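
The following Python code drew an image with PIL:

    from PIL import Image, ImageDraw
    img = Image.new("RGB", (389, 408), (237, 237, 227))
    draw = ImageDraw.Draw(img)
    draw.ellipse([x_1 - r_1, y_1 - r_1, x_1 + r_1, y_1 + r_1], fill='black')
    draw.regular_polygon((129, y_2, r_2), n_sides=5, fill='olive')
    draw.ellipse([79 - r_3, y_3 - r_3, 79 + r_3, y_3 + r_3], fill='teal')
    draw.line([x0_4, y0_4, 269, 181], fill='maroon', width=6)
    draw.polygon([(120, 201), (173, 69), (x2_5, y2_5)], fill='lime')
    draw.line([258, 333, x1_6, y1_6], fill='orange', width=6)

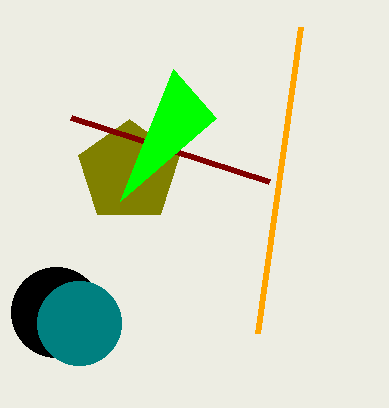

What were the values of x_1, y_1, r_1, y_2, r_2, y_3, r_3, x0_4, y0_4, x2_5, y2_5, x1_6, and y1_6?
x_1 = 56, y_1 = 312, r_1 = 45, y_2 = 172, r_2 = 53, y_3 = 323, r_3 = 42, x0_4 = 71, y0_4 = 117, x2_5 = 216, y2_5 = 118, x1_6 = 301, y1_6 = 27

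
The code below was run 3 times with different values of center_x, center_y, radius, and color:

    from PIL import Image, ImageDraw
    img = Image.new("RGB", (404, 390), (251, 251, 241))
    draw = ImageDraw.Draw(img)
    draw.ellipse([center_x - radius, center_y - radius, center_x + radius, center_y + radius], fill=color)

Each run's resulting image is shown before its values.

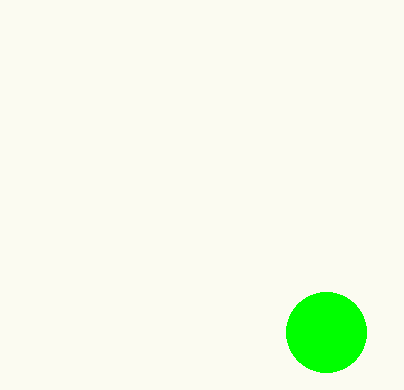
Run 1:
center_x = 326
center_y = 332
radius = 40
color = 'lime'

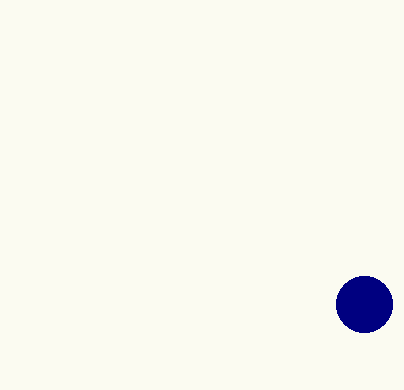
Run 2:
center_x = 364
center_y = 304
radius = 28
color = 'navy'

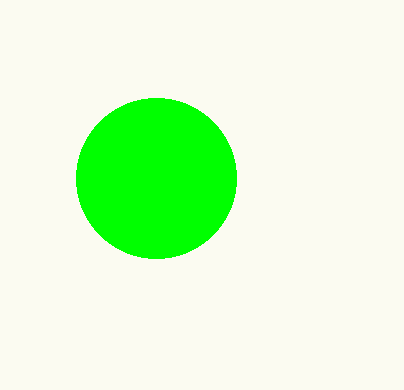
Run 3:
center_x = 156
center_y = 178
radius = 80
color = 'lime'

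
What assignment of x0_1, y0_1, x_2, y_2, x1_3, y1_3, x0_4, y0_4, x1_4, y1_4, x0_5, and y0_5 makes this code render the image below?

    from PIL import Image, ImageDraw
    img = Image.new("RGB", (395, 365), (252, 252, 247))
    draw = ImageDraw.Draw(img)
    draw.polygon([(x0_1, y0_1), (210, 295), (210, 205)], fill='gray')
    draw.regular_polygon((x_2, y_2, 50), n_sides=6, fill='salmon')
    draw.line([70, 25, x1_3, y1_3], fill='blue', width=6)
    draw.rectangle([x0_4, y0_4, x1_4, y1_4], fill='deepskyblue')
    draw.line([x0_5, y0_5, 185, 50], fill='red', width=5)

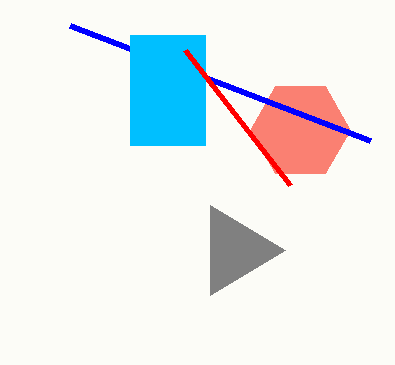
x0_1 = 285, y0_1 = 250, x_2 = 300, y_2 = 130, x1_3 = 370, y1_3 = 140, x0_4 = 130, y0_4 = 35, x1_4 = 205, y1_4 = 145, x0_5 = 290, y0_5 = 185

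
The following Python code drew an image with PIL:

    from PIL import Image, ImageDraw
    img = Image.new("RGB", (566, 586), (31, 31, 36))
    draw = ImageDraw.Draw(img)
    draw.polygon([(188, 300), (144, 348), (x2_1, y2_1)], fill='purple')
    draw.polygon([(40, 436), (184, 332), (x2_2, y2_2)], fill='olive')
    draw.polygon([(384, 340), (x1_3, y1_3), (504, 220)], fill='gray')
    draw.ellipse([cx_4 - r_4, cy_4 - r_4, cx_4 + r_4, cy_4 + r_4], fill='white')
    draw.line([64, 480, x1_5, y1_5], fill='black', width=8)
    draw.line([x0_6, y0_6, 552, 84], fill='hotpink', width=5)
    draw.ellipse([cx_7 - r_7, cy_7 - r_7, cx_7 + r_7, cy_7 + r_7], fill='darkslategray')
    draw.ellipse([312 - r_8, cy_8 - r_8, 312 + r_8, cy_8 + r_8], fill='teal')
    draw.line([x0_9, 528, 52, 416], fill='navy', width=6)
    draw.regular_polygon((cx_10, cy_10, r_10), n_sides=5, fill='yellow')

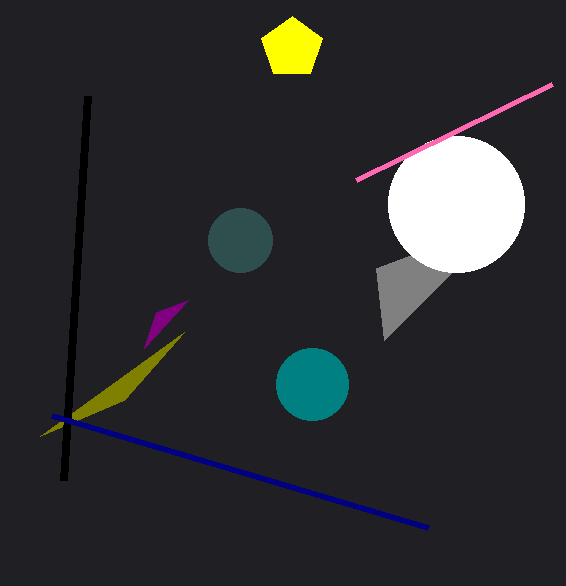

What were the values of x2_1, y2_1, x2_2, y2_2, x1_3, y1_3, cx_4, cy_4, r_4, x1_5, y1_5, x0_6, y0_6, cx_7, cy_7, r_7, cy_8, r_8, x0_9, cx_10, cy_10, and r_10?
x2_1 = 156, y2_1 = 312, x2_2 = 124, y2_2 = 400, x1_3 = 376, y1_3 = 268, cx_4 = 456, cy_4 = 204, r_4 = 68, x1_5 = 88, y1_5 = 96, x0_6 = 356, y0_6 = 180, cx_7 = 240, cy_7 = 240, r_7 = 32, cy_8 = 384, r_8 = 36, x0_9 = 428, cx_10 = 292, cy_10 = 48, r_10 = 32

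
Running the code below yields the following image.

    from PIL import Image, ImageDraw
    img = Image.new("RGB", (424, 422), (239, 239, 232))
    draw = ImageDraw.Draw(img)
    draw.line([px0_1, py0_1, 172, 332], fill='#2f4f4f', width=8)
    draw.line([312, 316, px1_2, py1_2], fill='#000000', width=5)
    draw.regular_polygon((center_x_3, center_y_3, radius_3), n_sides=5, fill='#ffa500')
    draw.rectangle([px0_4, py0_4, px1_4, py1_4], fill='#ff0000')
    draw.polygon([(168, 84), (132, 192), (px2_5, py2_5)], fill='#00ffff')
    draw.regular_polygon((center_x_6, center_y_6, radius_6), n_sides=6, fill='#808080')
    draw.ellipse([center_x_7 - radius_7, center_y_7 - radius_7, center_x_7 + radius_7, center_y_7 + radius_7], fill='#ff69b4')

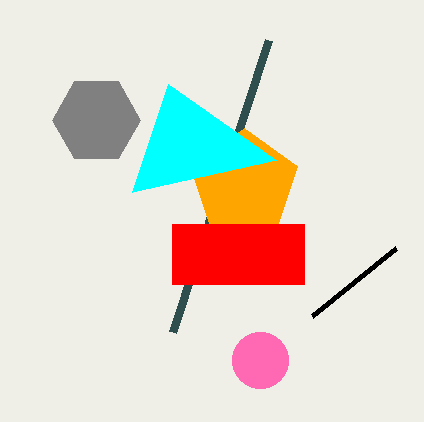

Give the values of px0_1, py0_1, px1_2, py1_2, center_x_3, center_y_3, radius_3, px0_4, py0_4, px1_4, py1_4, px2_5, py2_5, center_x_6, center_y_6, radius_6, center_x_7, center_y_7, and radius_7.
px0_1 = 268; py0_1 = 40; px1_2 = 396; py1_2 = 248; center_x_3 = 244; center_y_3 = 184; radius_3 = 56; px0_4 = 172; py0_4 = 224; px1_4 = 304; py1_4 = 284; px2_5 = 276; py2_5 = 160; center_x_6 = 96; center_y_6 = 120; radius_6 = 44; center_x_7 = 260; center_y_7 = 360; radius_7 = 28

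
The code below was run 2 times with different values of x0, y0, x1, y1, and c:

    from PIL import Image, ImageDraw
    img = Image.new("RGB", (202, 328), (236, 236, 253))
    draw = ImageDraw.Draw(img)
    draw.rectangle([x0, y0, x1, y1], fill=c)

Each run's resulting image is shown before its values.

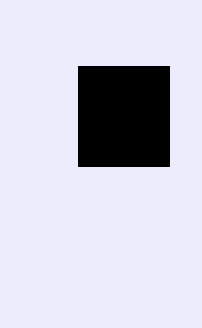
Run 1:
x0 = 78; y0 = 66; x1 = 169; y1 = 166; c = 'black'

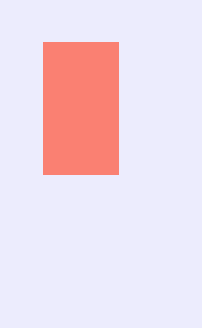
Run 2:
x0 = 43
y0 = 42
x1 = 118
y1 = 174
c = 'salmon'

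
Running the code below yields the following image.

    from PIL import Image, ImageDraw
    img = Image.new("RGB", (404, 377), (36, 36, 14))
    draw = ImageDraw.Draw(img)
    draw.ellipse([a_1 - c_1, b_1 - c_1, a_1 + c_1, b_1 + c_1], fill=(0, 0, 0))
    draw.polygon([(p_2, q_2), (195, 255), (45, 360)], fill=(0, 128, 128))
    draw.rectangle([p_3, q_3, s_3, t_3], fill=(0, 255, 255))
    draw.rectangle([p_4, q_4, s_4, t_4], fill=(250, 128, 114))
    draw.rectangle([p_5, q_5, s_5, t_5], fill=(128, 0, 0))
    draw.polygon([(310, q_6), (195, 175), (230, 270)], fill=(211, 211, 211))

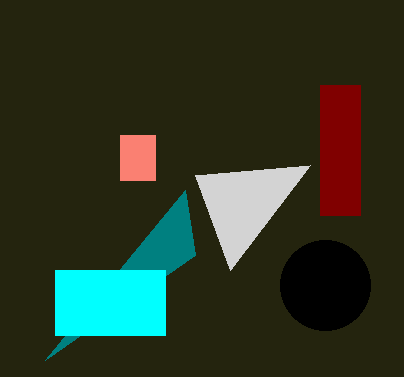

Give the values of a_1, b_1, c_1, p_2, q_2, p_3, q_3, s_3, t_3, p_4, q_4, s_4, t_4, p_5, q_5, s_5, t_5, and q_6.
a_1 = 325
b_1 = 285
c_1 = 45
p_2 = 185
q_2 = 190
p_3 = 55
q_3 = 270
s_3 = 165
t_3 = 335
p_4 = 120
q_4 = 135
s_4 = 155
t_4 = 180
p_5 = 320
q_5 = 85
s_5 = 360
t_5 = 215
q_6 = 165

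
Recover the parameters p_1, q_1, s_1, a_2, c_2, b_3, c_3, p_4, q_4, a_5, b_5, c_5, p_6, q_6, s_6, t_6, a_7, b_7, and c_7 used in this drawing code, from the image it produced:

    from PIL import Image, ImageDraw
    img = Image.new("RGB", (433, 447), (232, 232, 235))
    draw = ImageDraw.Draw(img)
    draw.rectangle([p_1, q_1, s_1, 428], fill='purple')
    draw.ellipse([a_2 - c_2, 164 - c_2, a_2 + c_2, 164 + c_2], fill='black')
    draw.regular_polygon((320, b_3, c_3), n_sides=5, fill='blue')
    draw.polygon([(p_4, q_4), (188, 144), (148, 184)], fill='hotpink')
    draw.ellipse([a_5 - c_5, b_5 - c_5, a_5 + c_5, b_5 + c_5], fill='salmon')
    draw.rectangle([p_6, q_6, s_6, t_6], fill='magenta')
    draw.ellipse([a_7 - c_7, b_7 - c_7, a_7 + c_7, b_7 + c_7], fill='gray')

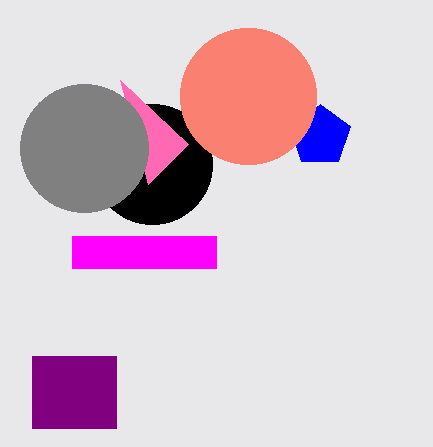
p_1 = 32, q_1 = 356, s_1 = 116, a_2 = 152, c_2 = 60, b_3 = 136, c_3 = 32, p_4 = 120, q_4 = 80, a_5 = 248, b_5 = 96, c_5 = 68, p_6 = 72, q_6 = 236, s_6 = 216, t_6 = 268, a_7 = 84, b_7 = 148, c_7 = 64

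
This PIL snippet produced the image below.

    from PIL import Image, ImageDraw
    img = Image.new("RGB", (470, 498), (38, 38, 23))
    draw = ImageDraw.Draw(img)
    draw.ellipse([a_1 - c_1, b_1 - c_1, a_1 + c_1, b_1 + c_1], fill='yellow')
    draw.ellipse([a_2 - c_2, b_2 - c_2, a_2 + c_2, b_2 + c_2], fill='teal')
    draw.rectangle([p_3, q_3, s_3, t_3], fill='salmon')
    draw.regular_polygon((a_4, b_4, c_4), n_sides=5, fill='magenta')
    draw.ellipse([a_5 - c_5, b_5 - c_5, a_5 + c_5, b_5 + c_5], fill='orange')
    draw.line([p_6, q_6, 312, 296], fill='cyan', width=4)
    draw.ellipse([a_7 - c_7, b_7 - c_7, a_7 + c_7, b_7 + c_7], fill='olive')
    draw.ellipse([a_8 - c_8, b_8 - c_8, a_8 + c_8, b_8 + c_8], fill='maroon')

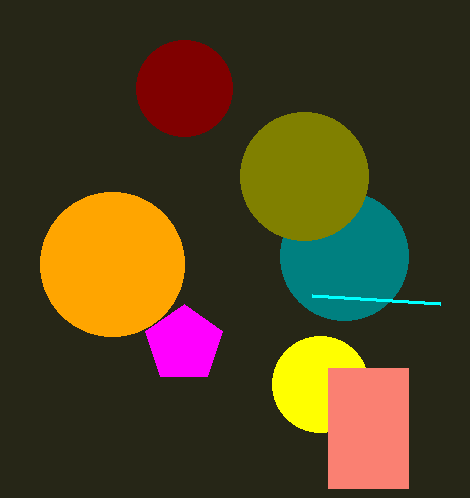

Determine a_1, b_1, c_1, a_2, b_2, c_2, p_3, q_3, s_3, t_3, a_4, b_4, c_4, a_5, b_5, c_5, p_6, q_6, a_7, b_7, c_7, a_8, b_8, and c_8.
a_1 = 320; b_1 = 384; c_1 = 48; a_2 = 344; b_2 = 256; c_2 = 64; p_3 = 328; q_3 = 368; s_3 = 408; t_3 = 488; a_4 = 184; b_4 = 344; c_4 = 40; a_5 = 112; b_5 = 264; c_5 = 72; p_6 = 440; q_6 = 304; a_7 = 304; b_7 = 176; c_7 = 64; a_8 = 184; b_8 = 88; c_8 = 48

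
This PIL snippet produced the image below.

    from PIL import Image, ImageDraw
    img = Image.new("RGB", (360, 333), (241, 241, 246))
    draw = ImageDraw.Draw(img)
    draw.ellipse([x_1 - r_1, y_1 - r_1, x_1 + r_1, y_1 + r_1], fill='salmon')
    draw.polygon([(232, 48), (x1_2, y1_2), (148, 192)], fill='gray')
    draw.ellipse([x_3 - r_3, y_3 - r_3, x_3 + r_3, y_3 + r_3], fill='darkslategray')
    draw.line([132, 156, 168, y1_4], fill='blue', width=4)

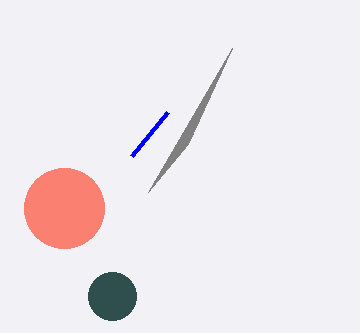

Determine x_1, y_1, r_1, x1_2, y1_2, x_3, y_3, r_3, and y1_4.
x_1 = 64, y_1 = 208, r_1 = 40, x1_2 = 188, y1_2 = 144, x_3 = 112, y_3 = 296, r_3 = 24, y1_4 = 112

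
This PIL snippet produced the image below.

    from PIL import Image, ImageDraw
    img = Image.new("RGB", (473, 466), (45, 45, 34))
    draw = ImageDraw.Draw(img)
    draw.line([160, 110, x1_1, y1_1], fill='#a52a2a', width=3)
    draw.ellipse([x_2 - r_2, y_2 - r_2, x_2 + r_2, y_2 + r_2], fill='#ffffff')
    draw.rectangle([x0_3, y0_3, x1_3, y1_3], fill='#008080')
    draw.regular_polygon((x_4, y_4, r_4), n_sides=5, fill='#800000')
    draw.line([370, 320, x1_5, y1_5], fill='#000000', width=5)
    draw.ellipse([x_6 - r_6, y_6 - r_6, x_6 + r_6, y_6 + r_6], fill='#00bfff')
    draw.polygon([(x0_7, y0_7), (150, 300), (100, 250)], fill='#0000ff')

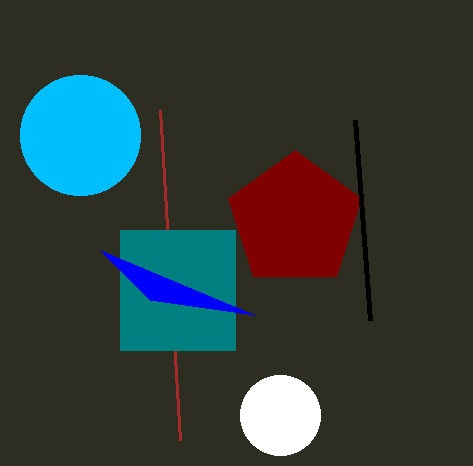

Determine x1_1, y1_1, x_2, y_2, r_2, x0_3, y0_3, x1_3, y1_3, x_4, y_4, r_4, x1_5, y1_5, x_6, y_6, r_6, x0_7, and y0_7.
x1_1 = 180, y1_1 = 440, x_2 = 280, y_2 = 415, r_2 = 40, x0_3 = 120, y0_3 = 230, x1_3 = 235, y1_3 = 350, x_4 = 295, y_4 = 220, r_4 = 70, x1_5 = 355, y1_5 = 120, x_6 = 80, y_6 = 135, r_6 = 60, x0_7 = 255, y0_7 = 315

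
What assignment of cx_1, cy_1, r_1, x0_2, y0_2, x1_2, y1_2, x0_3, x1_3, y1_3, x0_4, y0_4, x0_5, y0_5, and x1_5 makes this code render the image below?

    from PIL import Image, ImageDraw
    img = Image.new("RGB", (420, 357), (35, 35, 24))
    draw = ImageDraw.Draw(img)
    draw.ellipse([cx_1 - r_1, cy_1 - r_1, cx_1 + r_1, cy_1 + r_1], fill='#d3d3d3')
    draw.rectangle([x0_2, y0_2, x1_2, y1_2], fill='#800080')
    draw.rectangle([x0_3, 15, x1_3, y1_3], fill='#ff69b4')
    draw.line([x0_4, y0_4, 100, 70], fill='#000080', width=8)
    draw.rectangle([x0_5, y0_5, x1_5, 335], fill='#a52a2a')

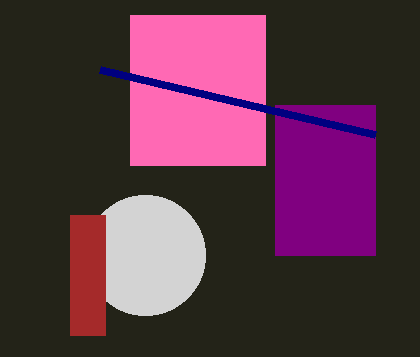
cx_1 = 145; cy_1 = 255; r_1 = 60; x0_2 = 275; y0_2 = 105; x1_2 = 375; y1_2 = 255; x0_3 = 130; x1_3 = 265; y1_3 = 165; x0_4 = 375; y0_4 = 135; x0_5 = 70; y0_5 = 215; x1_5 = 105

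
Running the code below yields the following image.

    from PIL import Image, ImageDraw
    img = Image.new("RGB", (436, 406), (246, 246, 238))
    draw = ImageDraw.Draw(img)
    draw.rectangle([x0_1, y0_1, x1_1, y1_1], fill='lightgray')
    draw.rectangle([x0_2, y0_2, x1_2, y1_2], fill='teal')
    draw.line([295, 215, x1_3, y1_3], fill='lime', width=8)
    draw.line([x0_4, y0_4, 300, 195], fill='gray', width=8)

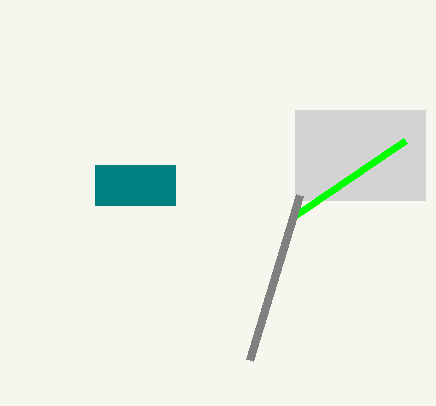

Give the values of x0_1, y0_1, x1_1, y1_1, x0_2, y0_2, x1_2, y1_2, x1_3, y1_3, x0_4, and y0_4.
x0_1 = 295
y0_1 = 110
x1_1 = 425
y1_1 = 200
x0_2 = 95
y0_2 = 165
x1_2 = 175
y1_2 = 205
x1_3 = 405
y1_3 = 140
x0_4 = 250
y0_4 = 360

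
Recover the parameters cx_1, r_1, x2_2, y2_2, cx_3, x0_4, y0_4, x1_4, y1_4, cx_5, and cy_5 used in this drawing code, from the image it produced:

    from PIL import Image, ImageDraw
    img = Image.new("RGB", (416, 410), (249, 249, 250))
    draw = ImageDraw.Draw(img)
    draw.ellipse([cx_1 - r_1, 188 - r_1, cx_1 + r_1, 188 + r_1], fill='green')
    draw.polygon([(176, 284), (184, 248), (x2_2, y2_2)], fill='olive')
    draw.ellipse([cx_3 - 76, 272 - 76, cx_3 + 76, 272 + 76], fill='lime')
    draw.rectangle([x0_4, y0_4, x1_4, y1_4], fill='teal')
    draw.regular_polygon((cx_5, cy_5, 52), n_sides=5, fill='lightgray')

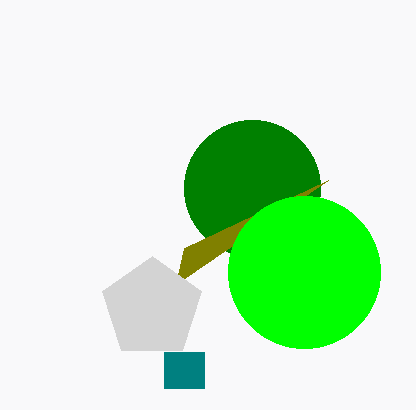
cx_1 = 252
r_1 = 68
x2_2 = 328
y2_2 = 180
cx_3 = 304
x0_4 = 164
y0_4 = 352
x1_4 = 204
y1_4 = 388
cx_5 = 152
cy_5 = 308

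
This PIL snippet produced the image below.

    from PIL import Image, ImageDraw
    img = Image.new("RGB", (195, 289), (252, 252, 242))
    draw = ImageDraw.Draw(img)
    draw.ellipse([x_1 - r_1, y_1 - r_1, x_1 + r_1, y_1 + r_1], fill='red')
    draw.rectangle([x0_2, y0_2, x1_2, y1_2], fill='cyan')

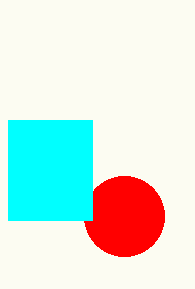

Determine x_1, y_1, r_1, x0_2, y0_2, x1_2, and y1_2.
x_1 = 124
y_1 = 216
r_1 = 40
x0_2 = 8
y0_2 = 120
x1_2 = 92
y1_2 = 220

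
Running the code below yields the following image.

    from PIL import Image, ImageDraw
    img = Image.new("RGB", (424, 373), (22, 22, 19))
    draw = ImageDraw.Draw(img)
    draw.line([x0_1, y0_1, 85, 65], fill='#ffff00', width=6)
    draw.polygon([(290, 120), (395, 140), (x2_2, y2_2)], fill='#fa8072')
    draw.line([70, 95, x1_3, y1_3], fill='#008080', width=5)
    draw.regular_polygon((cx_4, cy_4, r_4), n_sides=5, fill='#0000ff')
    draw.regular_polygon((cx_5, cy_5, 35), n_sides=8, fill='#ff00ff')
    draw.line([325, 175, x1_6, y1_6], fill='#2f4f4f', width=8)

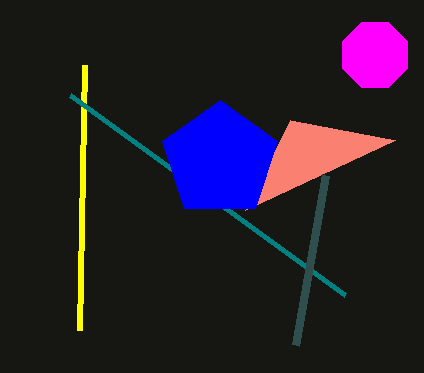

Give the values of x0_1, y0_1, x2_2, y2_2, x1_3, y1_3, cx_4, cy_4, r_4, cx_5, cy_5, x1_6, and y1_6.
x0_1 = 80; y0_1 = 330; x2_2 = 245; y2_2 = 210; x1_3 = 345; y1_3 = 295; cx_4 = 220; cy_4 = 160; r_4 = 60; cx_5 = 375; cy_5 = 55; x1_6 = 295; y1_6 = 345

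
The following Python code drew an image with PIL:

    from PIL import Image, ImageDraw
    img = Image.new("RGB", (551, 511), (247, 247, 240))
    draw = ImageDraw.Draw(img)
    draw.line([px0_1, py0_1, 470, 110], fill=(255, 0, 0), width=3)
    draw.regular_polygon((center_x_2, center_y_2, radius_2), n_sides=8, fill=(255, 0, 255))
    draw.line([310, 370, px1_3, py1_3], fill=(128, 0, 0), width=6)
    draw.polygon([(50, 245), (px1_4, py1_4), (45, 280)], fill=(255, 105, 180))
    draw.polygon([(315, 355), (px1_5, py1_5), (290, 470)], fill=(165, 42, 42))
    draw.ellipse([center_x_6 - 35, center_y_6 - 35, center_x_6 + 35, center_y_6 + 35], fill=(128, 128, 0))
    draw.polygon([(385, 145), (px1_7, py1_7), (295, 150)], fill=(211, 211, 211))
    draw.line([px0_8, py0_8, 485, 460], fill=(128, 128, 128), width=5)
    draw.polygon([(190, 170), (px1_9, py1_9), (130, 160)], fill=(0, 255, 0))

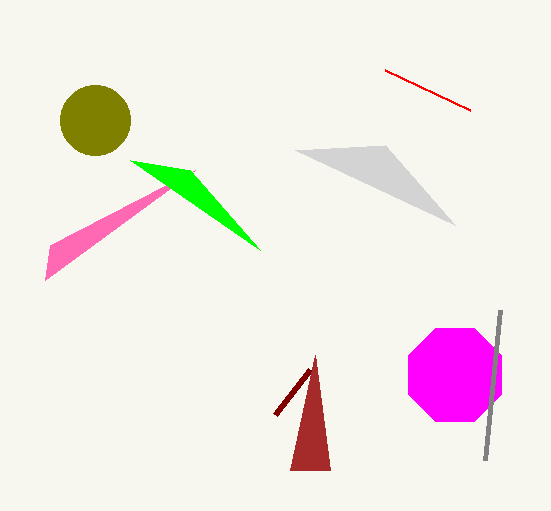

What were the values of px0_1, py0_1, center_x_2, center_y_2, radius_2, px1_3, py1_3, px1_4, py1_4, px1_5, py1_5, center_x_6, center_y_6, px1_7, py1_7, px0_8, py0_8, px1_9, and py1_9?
px0_1 = 385; py0_1 = 70; center_x_2 = 455; center_y_2 = 375; radius_2 = 50; px1_3 = 275; py1_3 = 415; px1_4 = 195; py1_4 = 170; px1_5 = 330; py1_5 = 470; center_x_6 = 95; center_y_6 = 120; px1_7 = 455; py1_7 = 225; px0_8 = 500; py0_8 = 310; px1_9 = 260; py1_9 = 250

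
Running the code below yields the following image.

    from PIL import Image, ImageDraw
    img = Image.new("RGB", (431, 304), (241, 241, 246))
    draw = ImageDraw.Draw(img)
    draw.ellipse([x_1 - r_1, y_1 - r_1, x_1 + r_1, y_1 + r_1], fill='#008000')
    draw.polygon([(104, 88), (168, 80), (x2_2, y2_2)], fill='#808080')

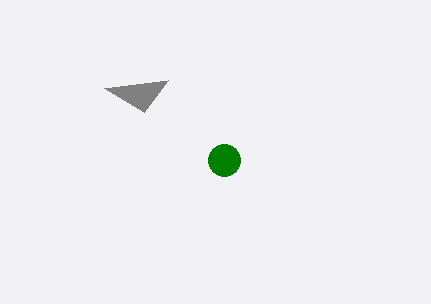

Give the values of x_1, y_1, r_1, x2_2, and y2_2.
x_1 = 224; y_1 = 160; r_1 = 16; x2_2 = 144; y2_2 = 112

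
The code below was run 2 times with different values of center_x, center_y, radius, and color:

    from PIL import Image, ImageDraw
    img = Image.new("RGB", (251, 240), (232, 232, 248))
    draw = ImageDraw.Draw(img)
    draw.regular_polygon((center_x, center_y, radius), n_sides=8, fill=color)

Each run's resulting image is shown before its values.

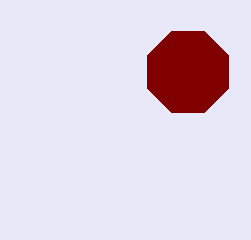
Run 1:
center_x = 188; center_y = 72; radius = 44; color = 'maroon'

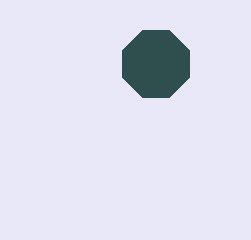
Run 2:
center_x = 156
center_y = 64
radius = 36
color = 'darkslategray'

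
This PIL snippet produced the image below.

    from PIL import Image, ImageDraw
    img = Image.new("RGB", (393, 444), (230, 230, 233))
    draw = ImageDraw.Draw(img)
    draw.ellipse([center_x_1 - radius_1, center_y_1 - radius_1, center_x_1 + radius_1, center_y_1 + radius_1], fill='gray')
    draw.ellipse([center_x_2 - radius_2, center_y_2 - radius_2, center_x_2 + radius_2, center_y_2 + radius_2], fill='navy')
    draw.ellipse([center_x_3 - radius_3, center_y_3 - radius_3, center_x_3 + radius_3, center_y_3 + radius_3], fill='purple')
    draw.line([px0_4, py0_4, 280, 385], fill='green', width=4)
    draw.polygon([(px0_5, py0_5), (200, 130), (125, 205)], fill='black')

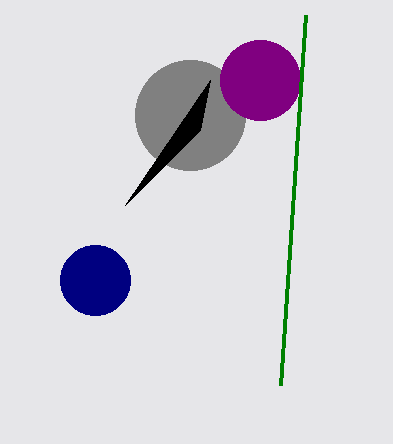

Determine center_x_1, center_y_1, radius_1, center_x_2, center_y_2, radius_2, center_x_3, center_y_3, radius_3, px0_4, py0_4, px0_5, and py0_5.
center_x_1 = 190
center_y_1 = 115
radius_1 = 55
center_x_2 = 95
center_y_2 = 280
radius_2 = 35
center_x_3 = 260
center_y_3 = 80
radius_3 = 40
px0_4 = 305
py0_4 = 15
px0_5 = 210
py0_5 = 80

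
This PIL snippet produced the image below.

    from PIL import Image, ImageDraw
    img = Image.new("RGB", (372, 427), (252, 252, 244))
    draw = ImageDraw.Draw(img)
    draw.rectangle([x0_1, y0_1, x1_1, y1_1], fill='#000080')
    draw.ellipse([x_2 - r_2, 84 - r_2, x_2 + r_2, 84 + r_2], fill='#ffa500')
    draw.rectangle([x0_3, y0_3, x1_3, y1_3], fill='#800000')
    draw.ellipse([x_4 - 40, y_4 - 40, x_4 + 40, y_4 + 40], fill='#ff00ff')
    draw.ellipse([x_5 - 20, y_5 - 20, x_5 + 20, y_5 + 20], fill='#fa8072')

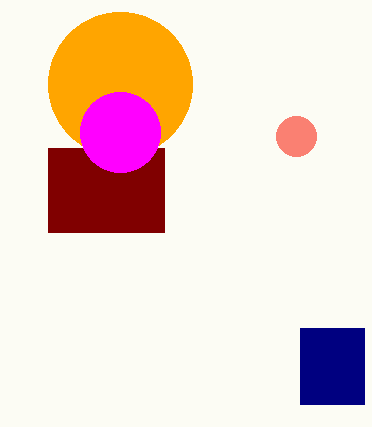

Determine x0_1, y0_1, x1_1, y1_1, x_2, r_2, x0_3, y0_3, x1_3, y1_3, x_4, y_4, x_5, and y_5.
x0_1 = 300
y0_1 = 328
x1_1 = 364
y1_1 = 404
x_2 = 120
r_2 = 72
x0_3 = 48
y0_3 = 148
x1_3 = 164
y1_3 = 232
x_4 = 120
y_4 = 132
x_5 = 296
y_5 = 136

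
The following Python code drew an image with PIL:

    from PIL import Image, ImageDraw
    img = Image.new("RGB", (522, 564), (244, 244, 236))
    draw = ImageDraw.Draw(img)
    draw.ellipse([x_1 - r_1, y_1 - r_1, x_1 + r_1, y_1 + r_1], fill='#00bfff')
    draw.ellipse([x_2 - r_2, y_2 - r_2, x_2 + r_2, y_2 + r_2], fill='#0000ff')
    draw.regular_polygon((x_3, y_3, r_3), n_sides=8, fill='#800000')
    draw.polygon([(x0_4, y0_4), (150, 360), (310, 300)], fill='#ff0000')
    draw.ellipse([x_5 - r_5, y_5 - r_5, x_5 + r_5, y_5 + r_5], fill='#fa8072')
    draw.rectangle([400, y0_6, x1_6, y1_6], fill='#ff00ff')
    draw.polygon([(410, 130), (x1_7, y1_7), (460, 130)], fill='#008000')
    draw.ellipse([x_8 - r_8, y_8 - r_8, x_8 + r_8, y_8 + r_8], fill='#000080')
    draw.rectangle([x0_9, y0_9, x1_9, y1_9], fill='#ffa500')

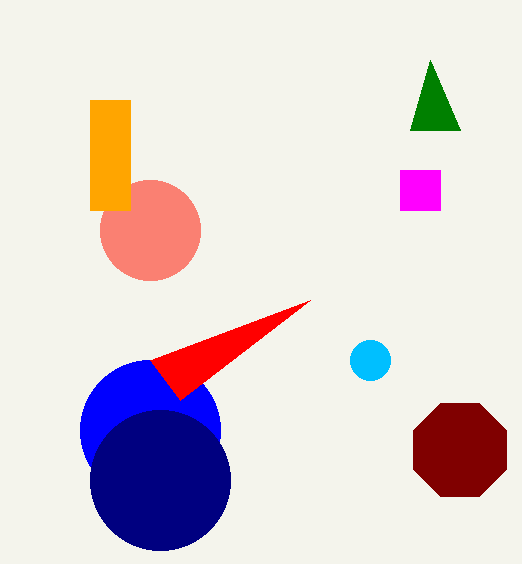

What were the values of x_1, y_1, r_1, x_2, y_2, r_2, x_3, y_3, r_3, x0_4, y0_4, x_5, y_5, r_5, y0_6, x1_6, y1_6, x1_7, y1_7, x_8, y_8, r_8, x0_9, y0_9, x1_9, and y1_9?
x_1 = 370, y_1 = 360, r_1 = 20, x_2 = 150, y_2 = 430, r_2 = 70, x_3 = 460, y_3 = 450, r_3 = 50, x0_4 = 180, y0_4 = 400, x_5 = 150, y_5 = 230, r_5 = 50, y0_6 = 170, x1_6 = 440, y1_6 = 210, x1_7 = 430, y1_7 = 60, x_8 = 160, y_8 = 480, r_8 = 70, x0_9 = 90, y0_9 = 100, x1_9 = 130, y1_9 = 210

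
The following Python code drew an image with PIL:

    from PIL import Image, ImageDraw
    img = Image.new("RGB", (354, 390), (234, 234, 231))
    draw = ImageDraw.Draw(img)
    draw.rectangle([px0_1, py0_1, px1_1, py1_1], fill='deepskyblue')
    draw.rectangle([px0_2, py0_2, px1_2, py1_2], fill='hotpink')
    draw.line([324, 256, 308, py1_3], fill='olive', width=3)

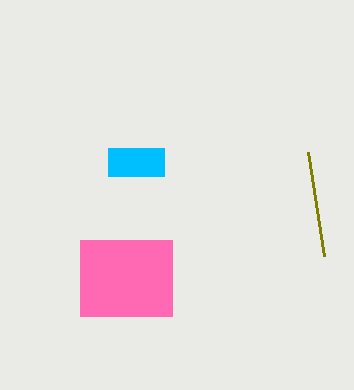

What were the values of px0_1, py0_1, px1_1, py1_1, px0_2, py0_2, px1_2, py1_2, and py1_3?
px0_1 = 108
py0_1 = 148
px1_1 = 164
py1_1 = 176
px0_2 = 80
py0_2 = 240
px1_2 = 172
py1_2 = 316
py1_3 = 152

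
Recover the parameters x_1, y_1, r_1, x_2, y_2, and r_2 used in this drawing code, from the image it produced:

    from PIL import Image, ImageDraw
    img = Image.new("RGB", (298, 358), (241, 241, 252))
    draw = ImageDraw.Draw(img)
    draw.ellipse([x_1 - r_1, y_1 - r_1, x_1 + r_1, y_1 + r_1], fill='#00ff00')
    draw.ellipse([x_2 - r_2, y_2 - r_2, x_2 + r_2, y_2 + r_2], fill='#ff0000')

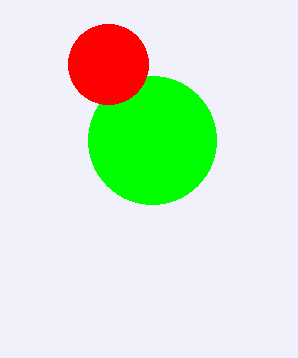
x_1 = 152, y_1 = 140, r_1 = 64, x_2 = 108, y_2 = 64, r_2 = 40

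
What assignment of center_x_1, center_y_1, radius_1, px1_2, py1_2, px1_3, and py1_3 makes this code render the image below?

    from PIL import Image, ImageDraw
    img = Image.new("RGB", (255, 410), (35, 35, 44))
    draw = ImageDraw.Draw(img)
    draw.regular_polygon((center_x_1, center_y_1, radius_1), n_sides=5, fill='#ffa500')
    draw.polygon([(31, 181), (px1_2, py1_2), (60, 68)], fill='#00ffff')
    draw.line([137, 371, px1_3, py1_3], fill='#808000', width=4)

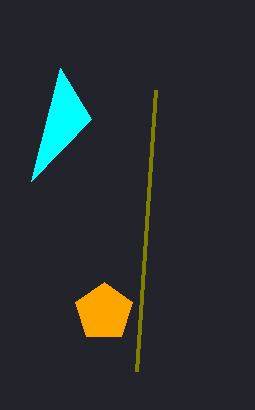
center_x_1 = 104
center_y_1 = 312
radius_1 = 30
px1_2 = 91
py1_2 = 119
px1_3 = 156
py1_3 = 90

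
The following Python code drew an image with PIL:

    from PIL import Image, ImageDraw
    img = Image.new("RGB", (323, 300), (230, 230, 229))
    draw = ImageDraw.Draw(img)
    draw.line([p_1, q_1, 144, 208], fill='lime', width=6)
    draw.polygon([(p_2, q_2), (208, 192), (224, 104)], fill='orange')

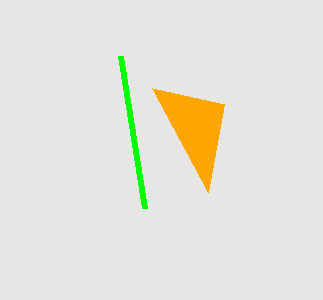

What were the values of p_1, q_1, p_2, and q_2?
p_1 = 120, q_1 = 56, p_2 = 152, q_2 = 88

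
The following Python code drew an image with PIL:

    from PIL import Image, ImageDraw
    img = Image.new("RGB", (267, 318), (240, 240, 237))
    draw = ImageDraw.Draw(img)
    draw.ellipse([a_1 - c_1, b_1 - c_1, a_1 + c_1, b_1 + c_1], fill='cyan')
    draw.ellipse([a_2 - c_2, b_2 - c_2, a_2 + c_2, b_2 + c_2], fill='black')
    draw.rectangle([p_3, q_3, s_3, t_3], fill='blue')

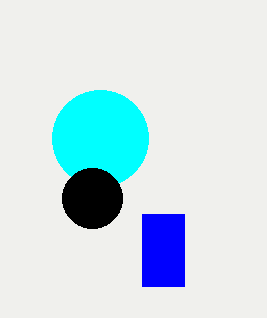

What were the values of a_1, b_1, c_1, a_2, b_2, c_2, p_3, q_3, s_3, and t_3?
a_1 = 100
b_1 = 138
c_1 = 48
a_2 = 92
b_2 = 198
c_2 = 30
p_3 = 142
q_3 = 214
s_3 = 184
t_3 = 286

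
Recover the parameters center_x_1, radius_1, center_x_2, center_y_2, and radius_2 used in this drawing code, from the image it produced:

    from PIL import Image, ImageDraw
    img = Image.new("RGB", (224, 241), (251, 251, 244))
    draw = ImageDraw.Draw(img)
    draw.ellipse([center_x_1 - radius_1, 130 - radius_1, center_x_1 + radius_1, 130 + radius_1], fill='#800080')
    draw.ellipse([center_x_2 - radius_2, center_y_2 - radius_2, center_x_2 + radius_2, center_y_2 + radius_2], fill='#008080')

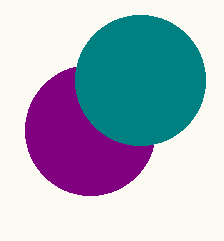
center_x_1 = 90, radius_1 = 65, center_x_2 = 140, center_y_2 = 80, radius_2 = 65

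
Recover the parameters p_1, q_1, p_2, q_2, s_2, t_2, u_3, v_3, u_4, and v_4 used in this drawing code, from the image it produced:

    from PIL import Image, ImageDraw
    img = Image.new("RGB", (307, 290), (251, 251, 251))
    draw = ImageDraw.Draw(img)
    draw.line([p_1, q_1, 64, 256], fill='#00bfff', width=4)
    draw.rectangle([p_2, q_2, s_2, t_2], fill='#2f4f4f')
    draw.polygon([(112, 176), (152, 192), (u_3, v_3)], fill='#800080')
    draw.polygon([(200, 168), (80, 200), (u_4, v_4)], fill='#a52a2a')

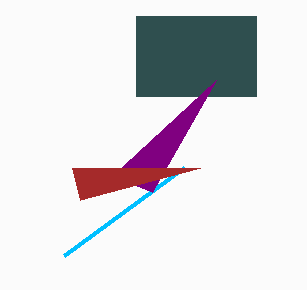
p_1 = 184, q_1 = 168, p_2 = 136, q_2 = 16, s_2 = 256, t_2 = 96, u_3 = 216, v_3 = 80, u_4 = 72, v_4 = 168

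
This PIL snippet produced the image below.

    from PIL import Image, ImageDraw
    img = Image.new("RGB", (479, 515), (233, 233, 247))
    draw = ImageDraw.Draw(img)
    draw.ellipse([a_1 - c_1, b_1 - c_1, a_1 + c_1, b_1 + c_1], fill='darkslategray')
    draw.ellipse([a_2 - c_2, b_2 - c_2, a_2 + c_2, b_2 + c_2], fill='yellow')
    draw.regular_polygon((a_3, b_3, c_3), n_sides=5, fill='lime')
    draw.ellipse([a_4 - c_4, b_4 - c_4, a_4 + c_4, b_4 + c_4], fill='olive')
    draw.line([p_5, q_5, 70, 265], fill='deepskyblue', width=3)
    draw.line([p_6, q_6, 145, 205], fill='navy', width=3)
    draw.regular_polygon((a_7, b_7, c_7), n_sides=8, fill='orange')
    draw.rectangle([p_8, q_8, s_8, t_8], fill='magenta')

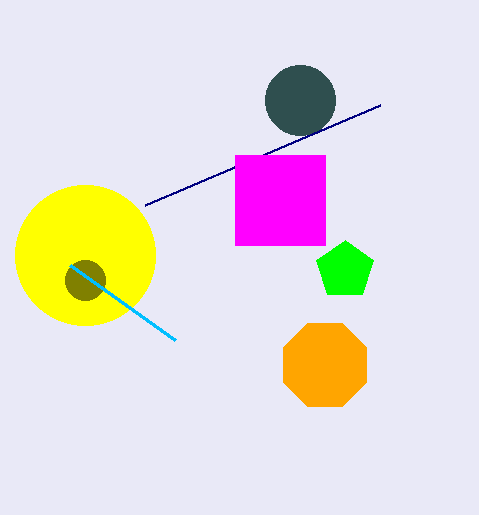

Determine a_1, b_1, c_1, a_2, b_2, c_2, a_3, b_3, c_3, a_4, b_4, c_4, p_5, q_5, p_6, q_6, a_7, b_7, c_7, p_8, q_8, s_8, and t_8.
a_1 = 300; b_1 = 100; c_1 = 35; a_2 = 85; b_2 = 255; c_2 = 70; a_3 = 345; b_3 = 270; c_3 = 30; a_4 = 85; b_4 = 280; c_4 = 20; p_5 = 175; q_5 = 340; p_6 = 380; q_6 = 105; a_7 = 325; b_7 = 365; c_7 = 45; p_8 = 235; q_8 = 155; s_8 = 325; t_8 = 245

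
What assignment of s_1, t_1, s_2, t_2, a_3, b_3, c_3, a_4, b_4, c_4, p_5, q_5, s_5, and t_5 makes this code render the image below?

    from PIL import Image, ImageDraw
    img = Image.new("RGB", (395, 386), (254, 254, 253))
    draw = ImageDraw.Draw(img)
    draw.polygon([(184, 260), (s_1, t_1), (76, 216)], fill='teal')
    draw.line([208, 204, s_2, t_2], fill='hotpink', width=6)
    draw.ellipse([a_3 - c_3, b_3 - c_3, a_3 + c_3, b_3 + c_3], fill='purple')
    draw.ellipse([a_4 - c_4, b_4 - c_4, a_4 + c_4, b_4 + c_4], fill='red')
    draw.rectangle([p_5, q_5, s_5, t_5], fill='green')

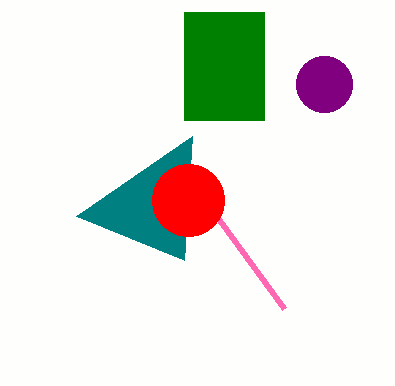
s_1 = 192, t_1 = 136, s_2 = 284, t_2 = 308, a_3 = 324, b_3 = 84, c_3 = 28, a_4 = 188, b_4 = 200, c_4 = 36, p_5 = 184, q_5 = 12, s_5 = 264, t_5 = 120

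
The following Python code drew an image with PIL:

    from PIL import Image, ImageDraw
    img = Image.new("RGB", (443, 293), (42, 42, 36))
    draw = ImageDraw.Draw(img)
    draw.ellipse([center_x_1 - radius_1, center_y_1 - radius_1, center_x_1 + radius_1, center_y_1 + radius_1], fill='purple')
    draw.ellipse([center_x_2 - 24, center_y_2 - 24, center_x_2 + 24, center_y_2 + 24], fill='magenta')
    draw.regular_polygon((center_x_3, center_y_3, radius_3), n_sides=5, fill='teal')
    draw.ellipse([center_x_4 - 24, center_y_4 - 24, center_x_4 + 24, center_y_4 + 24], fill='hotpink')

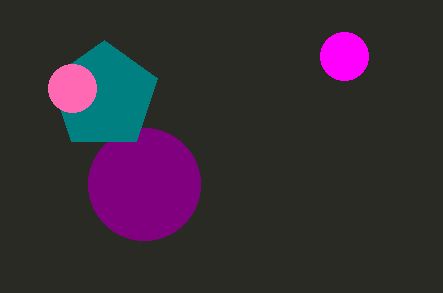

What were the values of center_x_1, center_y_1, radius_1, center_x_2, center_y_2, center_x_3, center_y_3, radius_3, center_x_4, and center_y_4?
center_x_1 = 144; center_y_1 = 184; radius_1 = 56; center_x_2 = 344; center_y_2 = 56; center_x_3 = 104; center_y_3 = 96; radius_3 = 56; center_x_4 = 72; center_y_4 = 88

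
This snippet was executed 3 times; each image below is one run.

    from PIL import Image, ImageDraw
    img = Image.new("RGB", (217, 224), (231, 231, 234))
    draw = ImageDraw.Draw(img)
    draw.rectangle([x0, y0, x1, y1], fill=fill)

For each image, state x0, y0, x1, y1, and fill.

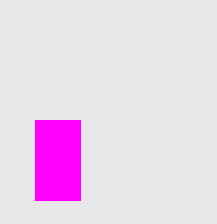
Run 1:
x0 = 35
y0 = 120
x1 = 80
y1 = 200
fill = 'magenta'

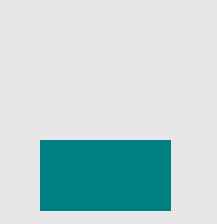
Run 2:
x0 = 40
y0 = 140
x1 = 170
y1 = 210
fill = 'teal'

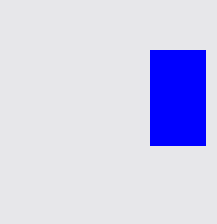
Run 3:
x0 = 150
y0 = 50
x1 = 205
y1 = 145
fill = 'blue'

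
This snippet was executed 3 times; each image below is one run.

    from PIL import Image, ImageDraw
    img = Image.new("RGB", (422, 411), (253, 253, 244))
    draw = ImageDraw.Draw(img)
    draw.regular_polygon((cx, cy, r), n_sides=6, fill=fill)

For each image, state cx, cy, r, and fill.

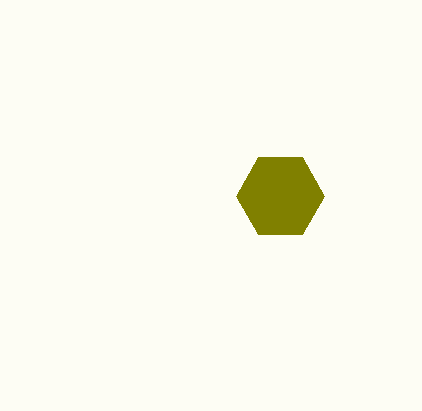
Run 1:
cx = 280
cy = 196
r = 44
fill = 'olive'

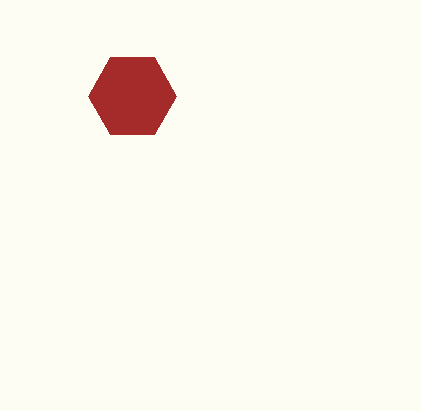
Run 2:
cx = 132, cy = 96, r = 44, fill = 'brown'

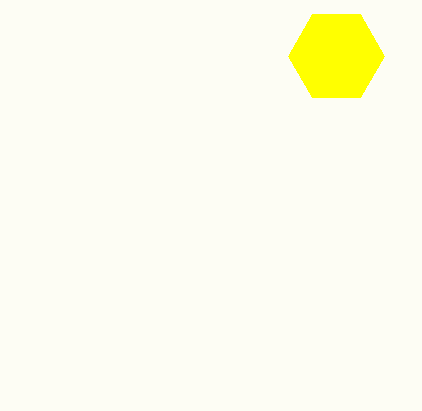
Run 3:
cx = 336, cy = 56, r = 48, fill = 'yellow'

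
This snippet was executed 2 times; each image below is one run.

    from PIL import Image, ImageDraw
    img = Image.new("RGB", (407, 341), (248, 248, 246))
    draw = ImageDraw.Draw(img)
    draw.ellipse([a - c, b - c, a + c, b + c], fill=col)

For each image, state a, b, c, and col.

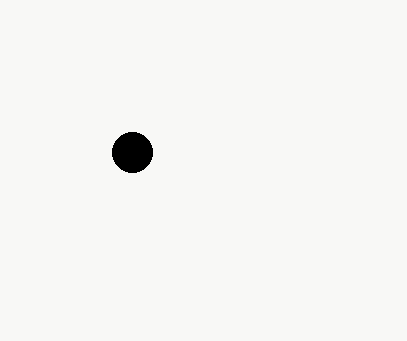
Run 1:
a = 132
b = 152
c = 20
col = 'black'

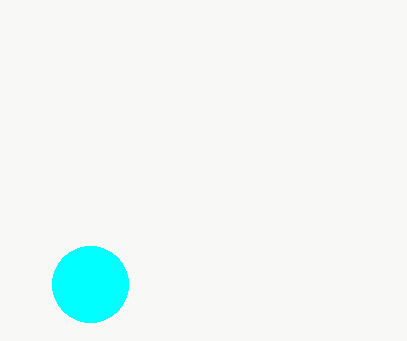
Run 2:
a = 90, b = 284, c = 38, col = 'cyan'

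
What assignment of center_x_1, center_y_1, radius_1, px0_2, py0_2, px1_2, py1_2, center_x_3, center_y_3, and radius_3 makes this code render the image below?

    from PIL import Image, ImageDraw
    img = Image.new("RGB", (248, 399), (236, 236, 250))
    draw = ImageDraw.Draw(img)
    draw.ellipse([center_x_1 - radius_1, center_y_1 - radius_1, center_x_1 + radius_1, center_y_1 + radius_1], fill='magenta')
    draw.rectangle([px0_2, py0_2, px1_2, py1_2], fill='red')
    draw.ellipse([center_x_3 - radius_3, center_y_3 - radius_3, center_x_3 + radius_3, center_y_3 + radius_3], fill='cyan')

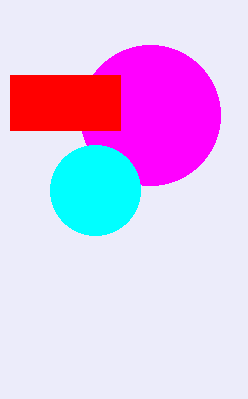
center_x_1 = 150
center_y_1 = 115
radius_1 = 70
px0_2 = 10
py0_2 = 75
px1_2 = 120
py1_2 = 130
center_x_3 = 95
center_y_3 = 190
radius_3 = 45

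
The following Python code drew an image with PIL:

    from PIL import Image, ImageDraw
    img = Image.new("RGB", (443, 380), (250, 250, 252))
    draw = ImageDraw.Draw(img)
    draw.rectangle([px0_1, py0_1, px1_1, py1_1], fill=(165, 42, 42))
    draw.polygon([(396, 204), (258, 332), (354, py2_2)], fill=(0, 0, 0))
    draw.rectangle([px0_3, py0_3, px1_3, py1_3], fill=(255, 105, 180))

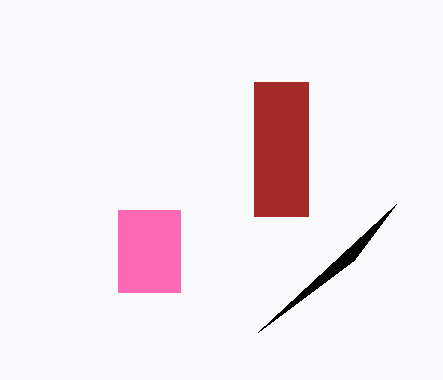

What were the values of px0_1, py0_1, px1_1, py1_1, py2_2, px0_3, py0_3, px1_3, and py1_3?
px0_1 = 254, py0_1 = 82, px1_1 = 308, py1_1 = 216, py2_2 = 260, px0_3 = 118, py0_3 = 210, px1_3 = 180, py1_3 = 292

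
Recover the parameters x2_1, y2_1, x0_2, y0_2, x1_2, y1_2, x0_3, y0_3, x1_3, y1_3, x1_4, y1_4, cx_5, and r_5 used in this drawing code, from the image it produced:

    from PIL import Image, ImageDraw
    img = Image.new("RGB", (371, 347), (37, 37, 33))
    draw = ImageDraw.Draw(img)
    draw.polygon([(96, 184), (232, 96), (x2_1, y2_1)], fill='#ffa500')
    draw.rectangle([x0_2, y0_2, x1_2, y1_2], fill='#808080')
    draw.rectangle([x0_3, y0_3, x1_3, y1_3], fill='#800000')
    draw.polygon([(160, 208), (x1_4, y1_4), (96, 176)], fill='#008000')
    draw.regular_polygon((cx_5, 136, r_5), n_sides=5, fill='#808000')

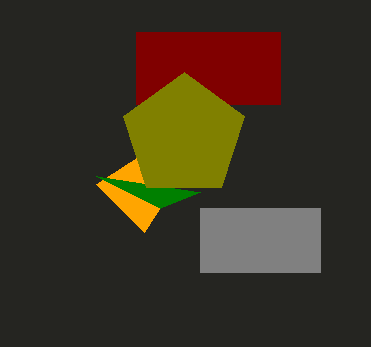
x2_1 = 144, y2_1 = 232, x0_2 = 200, y0_2 = 208, x1_2 = 320, y1_2 = 272, x0_3 = 136, y0_3 = 32, x1_3 = 280, y1_3 = 104, x1_4 = 200, y1_4 = 192, cx_5 = 184, r_5 = 64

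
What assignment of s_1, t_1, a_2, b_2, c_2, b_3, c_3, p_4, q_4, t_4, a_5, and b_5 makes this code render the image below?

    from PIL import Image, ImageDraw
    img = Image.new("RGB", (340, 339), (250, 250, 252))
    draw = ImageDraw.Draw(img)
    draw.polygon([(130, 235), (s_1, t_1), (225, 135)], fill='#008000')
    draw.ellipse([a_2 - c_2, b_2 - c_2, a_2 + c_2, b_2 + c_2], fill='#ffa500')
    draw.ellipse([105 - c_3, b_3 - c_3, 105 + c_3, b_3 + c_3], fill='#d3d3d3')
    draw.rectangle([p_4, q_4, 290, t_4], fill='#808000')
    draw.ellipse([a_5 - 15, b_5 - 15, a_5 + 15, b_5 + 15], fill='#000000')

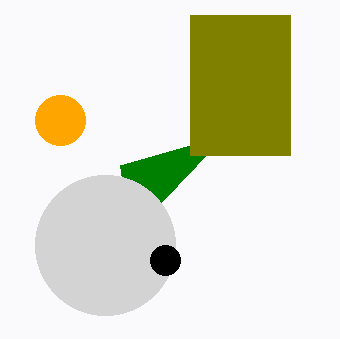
s_1 = 120; t_1 = 165; a_2 = 60; b_2 = 120; c_2 = 25; b_3 = 245; c_3 = 70; p_4 = 190; q_4 = 15; t_4 = 155; a_5 = 165; b_5 = 260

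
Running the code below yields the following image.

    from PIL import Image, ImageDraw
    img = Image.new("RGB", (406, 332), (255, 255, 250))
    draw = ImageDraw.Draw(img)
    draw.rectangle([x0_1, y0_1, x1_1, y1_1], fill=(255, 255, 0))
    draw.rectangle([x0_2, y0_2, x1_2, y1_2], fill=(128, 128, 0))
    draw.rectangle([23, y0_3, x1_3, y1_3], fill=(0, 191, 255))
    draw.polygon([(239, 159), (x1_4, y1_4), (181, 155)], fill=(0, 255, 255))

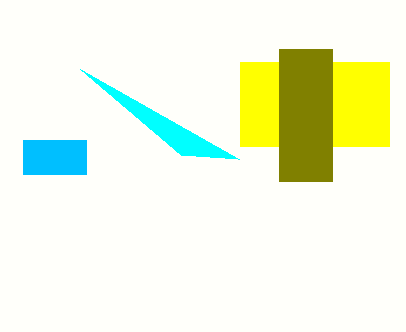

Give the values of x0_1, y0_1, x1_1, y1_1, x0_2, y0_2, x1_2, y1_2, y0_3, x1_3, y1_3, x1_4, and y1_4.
x0_1 = 240, y0_1 = 62, x1_1 = 389, y1_1 = 146, x0_2 = 279, y0_2 = 49, x1_2 = 332, y1_2 = 181, y0_3 = 140, x1_3 = 86, y1_3 = 174, x1_4 = 80, y1_4 = 69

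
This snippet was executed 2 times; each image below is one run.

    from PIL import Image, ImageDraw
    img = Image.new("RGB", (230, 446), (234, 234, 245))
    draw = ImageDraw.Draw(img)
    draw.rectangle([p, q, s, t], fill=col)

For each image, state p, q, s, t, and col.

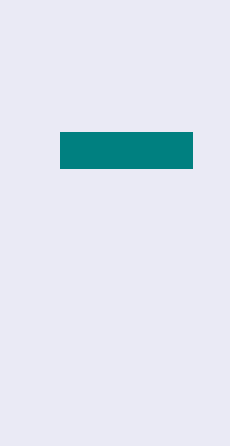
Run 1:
p = 60
q = 132
s = 192
t = 168
col = 'teal'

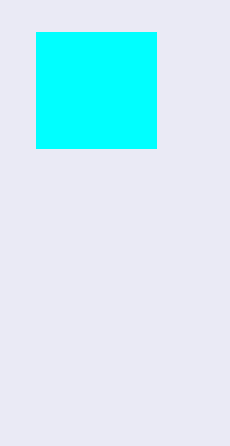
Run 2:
p = 36, q = 32, s = 156, t = 148, col = 'cyan'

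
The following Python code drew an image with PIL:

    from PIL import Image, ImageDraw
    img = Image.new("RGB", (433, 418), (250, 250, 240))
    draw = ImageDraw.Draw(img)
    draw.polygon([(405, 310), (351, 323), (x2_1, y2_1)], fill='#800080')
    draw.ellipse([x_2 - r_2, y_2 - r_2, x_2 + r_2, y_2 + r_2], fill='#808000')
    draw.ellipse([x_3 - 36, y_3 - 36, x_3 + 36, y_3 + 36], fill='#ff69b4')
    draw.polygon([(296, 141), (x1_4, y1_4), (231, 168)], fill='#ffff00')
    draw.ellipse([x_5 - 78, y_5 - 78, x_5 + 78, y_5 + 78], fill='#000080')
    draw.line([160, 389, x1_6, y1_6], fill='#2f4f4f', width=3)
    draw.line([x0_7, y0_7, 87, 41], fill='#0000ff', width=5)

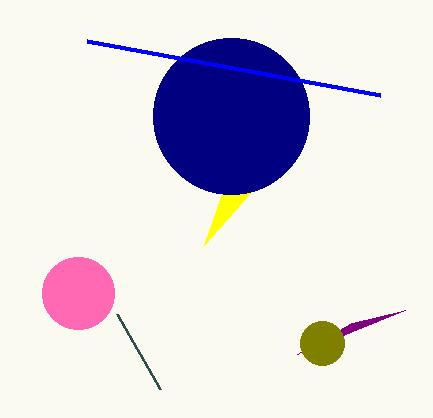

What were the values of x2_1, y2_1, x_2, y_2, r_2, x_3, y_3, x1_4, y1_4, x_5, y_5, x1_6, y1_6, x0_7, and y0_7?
x2_1 = 297, y2_1 = 354, x_2 = 322, y_2 = 343, r_2 = 22, x_3 = 78, y_3 = 293, x1_4 = 204, y1_4 = 245, x_5 = 231, y_5 = 116, x1_6 = 117, y1_6 = 314, x0_7 = 380, y0_7 = 95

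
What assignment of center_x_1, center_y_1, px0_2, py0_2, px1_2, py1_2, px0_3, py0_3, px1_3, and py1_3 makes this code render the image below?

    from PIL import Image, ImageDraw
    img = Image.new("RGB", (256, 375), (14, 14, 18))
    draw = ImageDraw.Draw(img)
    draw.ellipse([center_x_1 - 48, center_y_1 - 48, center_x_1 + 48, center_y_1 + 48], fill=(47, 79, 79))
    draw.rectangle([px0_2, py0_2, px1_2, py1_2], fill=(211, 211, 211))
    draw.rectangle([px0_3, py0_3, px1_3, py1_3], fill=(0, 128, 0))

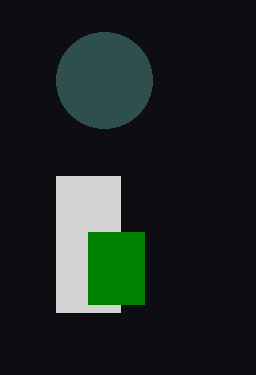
center_x_1 = 104, center_y_1 = 80, px0_2 = 56, py0_2 = 176, px1_2 = 120, py1_2 = 312, px0_3 = 88, py0_3 = 232, px1_3 = 144, py1_3 = 304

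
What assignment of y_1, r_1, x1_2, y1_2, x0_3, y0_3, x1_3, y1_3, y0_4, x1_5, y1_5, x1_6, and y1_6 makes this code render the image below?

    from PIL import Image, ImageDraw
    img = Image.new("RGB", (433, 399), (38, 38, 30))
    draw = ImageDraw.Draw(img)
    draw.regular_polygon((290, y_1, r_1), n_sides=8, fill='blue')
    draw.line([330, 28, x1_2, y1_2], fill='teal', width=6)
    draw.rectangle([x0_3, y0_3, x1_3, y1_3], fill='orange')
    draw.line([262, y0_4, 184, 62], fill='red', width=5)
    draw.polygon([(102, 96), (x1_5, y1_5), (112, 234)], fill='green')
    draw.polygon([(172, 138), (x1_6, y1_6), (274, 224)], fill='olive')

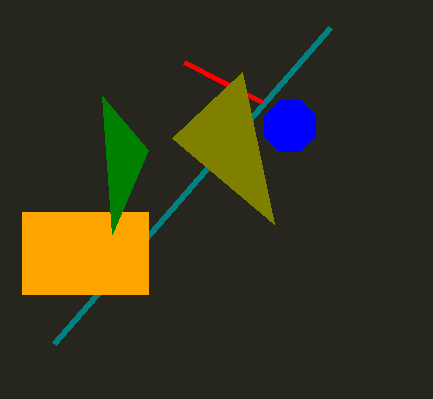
y_1 = 126, r_1 = 28, x1_2 = 54, y1_2 = 344, x0_3 = 22, y0_3 = 212, x1_3 = 148, y1_3 = 294, y0_4 = 102, x1_5 = 148, y1_5 = 150, x1_6 = 242, y1_6 = 72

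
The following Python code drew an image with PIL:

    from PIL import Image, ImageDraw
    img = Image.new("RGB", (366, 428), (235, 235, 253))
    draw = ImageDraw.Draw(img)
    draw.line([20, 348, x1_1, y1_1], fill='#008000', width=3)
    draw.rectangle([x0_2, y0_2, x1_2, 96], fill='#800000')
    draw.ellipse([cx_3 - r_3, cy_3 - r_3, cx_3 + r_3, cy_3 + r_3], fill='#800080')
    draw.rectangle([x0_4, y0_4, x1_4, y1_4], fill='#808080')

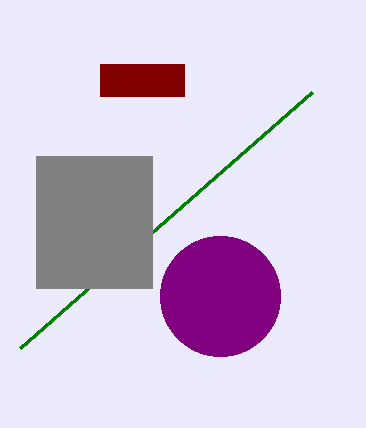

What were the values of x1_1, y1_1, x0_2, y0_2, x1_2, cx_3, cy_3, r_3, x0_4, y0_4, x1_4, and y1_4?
x1_1 = 312
y1_1 = 92
x0_2 = 100
y0_2 = 64
x1_2 = 184
cx_3 = 220
cy_3 = 296
r_3 = 60
x0_4 = 36
y0_4 = 156
x1_4 = 152
y1_4 = 288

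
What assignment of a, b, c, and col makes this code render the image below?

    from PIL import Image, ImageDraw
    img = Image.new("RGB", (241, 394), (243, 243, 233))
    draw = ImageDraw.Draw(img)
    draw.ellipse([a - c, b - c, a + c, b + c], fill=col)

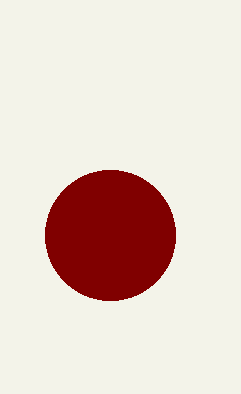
a = 110, b = 235, c = 65, col = 'maroon'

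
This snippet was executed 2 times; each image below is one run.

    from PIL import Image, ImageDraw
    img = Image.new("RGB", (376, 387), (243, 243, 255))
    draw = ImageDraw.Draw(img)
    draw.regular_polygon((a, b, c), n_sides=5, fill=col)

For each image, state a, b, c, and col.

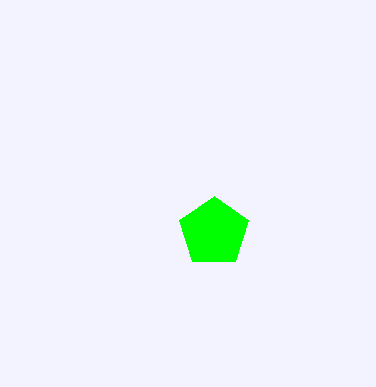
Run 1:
a = 214, b = 232, c = 36, col = 'lime'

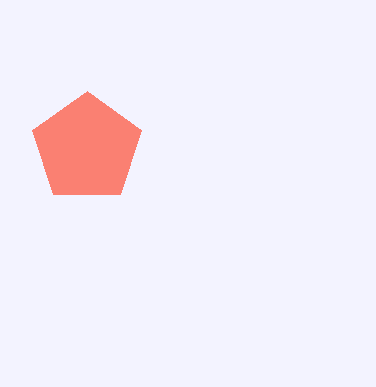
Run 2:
a = 87; b = 148; c = 57; col = 'salmon'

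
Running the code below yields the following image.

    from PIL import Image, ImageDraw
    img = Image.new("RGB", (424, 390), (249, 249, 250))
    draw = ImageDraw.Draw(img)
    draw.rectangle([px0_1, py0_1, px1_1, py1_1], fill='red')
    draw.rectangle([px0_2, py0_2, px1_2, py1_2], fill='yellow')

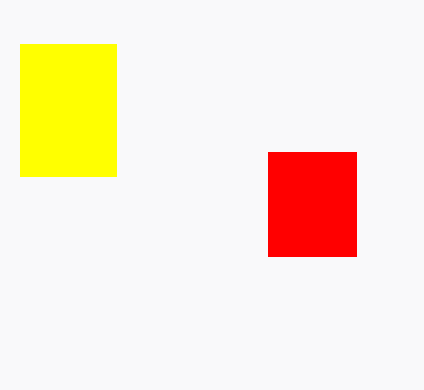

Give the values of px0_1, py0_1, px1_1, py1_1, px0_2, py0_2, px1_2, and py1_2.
px0_1 = 268; py0_1 = 152; px1_1 = 356; py1_1 = 256; px0_2 = 20; py0_2 = 44; px1_2 = 116; py1_2 = 176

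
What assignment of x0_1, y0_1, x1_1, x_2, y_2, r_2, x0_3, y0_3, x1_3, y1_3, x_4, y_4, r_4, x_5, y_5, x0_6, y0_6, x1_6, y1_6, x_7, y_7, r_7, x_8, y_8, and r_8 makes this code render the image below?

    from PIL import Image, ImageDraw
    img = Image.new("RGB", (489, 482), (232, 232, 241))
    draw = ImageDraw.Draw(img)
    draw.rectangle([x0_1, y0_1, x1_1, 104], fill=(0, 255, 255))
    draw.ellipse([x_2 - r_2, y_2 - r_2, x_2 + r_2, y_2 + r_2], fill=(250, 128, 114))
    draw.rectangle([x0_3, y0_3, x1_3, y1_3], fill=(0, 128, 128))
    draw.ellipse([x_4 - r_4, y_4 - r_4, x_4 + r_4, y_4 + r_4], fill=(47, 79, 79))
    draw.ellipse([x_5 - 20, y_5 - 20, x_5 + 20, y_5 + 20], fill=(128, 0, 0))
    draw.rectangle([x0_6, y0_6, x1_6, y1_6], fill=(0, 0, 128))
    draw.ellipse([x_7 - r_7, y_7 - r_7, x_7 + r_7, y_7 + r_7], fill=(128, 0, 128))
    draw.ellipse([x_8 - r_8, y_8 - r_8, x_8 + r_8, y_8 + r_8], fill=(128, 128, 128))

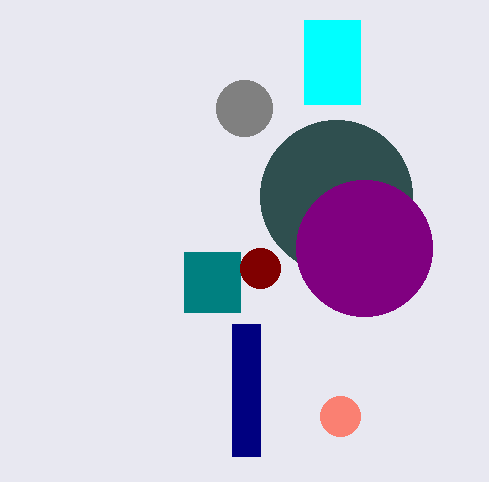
x0_1 = 304; y0_1 = 20; x1_1 = 360; x_2 = 340; y_2 = 416; r_2 = 20; x0_3 = 184; y0_3 = 252; x1_3 = 240; y1_3 = 312; x_4 = 336; y_4 = 196; r_4 = 76; x_5 = 260; y_5 = 268; x0_6 = 232; y0_6 = 324; x1_6 = 260; y1_6 = 456; x_7 = 364; y_7 = 248; r_7 = 68; x_8 = 244; y_8 = 108; r_8 = 28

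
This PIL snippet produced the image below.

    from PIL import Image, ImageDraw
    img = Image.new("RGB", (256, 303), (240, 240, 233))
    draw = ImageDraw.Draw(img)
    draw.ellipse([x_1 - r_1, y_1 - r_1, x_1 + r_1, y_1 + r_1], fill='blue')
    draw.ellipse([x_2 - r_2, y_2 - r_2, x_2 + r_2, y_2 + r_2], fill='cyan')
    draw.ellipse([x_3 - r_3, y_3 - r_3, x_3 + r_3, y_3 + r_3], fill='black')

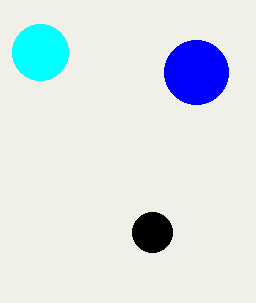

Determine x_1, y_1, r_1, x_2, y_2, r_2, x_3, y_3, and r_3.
x_1 = 196
y_1 = 72
r_1 = 32
x_2 = 40
y_2 = 52
r_2 = 28
x_3 = 152
y_3 = 232
r_3 = 20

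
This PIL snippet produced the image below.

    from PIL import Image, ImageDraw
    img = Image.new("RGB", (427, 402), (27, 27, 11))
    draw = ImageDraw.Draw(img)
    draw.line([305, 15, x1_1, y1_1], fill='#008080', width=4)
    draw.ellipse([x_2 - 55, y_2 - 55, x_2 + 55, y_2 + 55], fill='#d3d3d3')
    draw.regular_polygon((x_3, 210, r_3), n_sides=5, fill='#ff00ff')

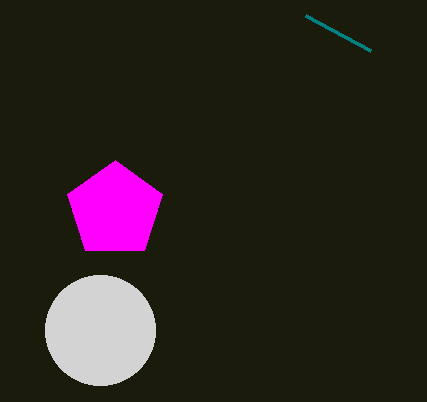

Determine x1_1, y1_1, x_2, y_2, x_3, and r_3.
x1_1 = 370; y1_1 = 50; x_2 = 100; y_2 = 330; x_3 = 115; r_3 = 50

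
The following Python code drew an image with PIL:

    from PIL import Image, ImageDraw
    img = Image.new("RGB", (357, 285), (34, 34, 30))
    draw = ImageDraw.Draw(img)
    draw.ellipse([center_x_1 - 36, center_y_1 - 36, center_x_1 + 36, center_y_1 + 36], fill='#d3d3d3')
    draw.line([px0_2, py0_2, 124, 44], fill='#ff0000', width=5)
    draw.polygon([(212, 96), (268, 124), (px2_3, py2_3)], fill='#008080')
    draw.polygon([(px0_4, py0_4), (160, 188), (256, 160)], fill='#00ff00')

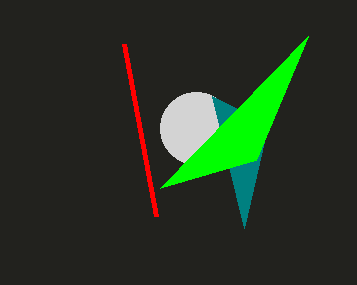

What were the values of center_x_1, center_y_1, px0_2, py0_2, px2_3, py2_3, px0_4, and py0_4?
center_x_1 = 196
center_y_1 = 128
px0_2 = 156
py0_2 = 216
px2_3 = 244
py2_3 = 228
px0_4 = 308
py0_4 = 36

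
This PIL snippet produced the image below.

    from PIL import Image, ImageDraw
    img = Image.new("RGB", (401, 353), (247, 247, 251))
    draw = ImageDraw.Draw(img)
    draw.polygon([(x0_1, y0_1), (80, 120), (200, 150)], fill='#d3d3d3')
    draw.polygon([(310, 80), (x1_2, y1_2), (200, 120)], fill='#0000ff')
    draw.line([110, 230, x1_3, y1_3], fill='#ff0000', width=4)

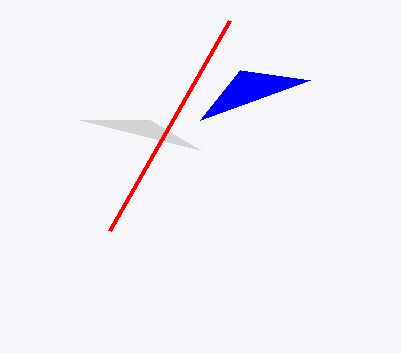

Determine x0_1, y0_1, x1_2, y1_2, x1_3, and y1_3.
x0_1 = 150
y0_1 = 120
x1_2 = 240
y1_2 = 70
x1_3 = 230
y1_3 = 20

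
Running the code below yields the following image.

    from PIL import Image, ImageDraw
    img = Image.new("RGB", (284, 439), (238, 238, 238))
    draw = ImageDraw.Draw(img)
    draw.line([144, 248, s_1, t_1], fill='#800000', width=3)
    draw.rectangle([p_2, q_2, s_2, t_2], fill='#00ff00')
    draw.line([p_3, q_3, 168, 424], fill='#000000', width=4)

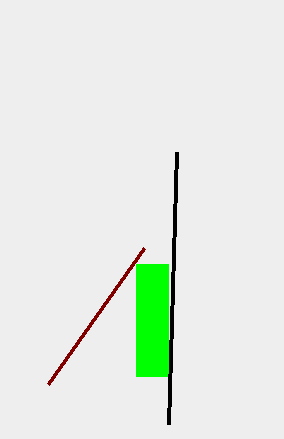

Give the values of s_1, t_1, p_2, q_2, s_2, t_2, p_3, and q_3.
s_1 = 48; t_1 = 384; p_2 = 136; q_2 = 264; s_2 = 168; t_2 = 376; p_3 = 176; q_3 = 152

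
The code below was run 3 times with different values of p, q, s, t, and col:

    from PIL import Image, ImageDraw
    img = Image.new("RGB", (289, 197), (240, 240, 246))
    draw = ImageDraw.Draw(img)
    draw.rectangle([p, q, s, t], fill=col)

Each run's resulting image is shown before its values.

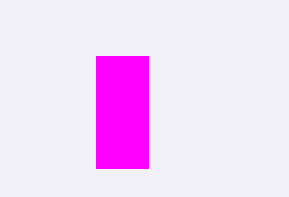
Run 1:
p = 96; q = 56; s = 148; t = 168; col = 'magenta'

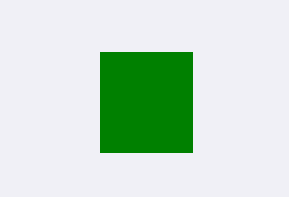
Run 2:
p = 100
q = 52
s = 192
t = 152
col = 'green'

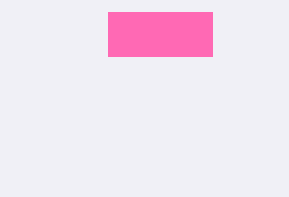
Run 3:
p = 108
q = 12
s = 212
t = 56
col = 'hotpink'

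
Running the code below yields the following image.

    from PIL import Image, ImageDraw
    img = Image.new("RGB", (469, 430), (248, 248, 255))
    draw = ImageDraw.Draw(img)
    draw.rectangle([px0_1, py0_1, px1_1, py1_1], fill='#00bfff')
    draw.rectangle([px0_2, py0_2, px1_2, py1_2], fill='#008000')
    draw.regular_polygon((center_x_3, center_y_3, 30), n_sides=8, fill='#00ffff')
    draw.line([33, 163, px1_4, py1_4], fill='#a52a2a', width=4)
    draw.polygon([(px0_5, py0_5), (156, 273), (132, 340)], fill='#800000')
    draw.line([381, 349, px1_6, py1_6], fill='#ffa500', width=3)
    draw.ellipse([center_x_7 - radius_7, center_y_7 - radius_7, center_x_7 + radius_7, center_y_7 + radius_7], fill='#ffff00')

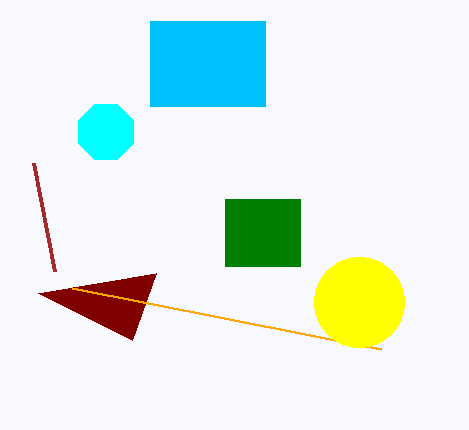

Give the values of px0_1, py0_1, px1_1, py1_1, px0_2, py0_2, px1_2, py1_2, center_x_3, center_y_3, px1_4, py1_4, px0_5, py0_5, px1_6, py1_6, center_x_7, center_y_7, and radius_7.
px0_1 = 150
py0_1 = 21
px1_1 = 265
py1_1 = 106
px0_2 = 225
py0_2 = 199
px1_2 = 300
py1_2 = 266
center_x_3 = 106
center_y_3 = 132
px1_4 = 54
py1_4 = 271
px0_5 = 38
py0_5 = 293
px1_6 = 72
py1_6 = 288
center_x_7 = 359
center_y_7 = 302
radius_7 = 45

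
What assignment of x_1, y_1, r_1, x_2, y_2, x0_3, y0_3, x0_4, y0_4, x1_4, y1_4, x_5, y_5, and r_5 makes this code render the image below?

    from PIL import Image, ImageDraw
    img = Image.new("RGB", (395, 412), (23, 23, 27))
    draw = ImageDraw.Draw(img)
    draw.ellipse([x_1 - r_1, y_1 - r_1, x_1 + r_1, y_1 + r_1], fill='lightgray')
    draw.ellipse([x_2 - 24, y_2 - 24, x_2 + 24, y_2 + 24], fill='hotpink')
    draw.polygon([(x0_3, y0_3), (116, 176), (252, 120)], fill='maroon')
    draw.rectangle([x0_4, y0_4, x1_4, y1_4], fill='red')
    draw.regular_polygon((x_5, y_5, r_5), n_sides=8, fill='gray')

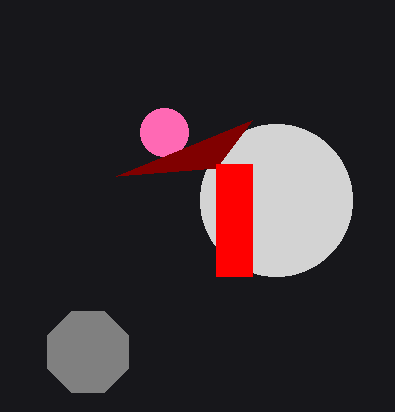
x_1 = 276
y_1 = 200
r_1 = 76
x_2 = 164
y_2 = 132
x0_3 = 216
y0_3 = 168
x0_4 = 216
y0_4 = 164
x1_4 = 252
y1_4 = 276
x_5 = 88
y_5 = 352
r_5 = 44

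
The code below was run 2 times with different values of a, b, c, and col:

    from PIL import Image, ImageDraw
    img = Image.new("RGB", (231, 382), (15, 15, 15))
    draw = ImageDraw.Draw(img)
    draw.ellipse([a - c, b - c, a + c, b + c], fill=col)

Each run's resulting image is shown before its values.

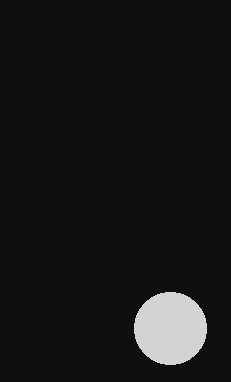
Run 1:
a = 170; b = 328; c = 36; col = 'lightgray'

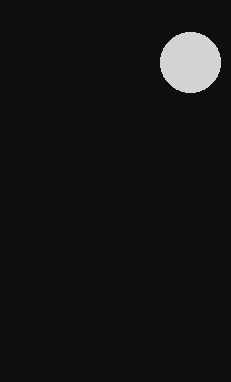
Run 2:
a = 190; b = 62; c = 30; col = 'lightgray'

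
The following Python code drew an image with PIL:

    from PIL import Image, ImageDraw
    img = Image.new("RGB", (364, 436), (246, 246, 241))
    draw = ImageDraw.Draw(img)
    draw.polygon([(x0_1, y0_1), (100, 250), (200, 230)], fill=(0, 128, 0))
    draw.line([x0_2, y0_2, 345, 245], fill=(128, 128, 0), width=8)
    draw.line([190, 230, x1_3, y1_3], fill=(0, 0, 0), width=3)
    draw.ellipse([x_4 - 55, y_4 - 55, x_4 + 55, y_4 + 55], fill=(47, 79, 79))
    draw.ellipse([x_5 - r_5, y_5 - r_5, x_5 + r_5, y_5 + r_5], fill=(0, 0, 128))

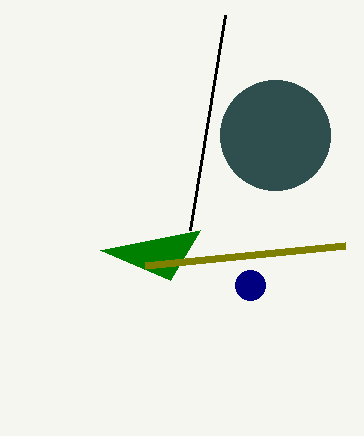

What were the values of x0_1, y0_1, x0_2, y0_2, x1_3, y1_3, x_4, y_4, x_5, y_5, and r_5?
x0_1 = 170; y0_1 = 280; x0_2 = 145; y0_2 = 265; x1_3 = 225; y1_3 = 15; x_4 = 275; y_4 = 135; x_5 = 250; y_5 = 285; r_5 = 15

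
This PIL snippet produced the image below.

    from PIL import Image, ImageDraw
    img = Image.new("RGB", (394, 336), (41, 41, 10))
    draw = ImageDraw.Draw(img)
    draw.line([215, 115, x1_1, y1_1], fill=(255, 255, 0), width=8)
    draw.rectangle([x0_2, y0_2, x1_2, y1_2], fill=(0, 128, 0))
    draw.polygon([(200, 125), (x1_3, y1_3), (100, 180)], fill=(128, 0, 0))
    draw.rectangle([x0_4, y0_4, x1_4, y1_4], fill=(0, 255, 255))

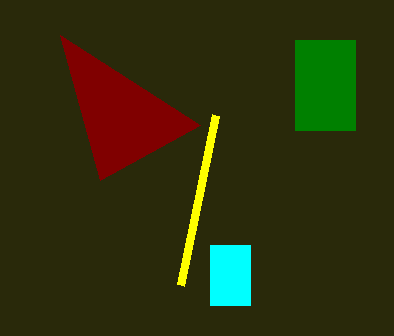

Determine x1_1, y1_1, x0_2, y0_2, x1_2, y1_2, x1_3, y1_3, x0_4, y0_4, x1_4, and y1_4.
x1_1 = 180
y1_1 = 285
x0_2 = 295
y0_2 = 40
x1_2 = 355
y1_2 = 130
x1_3 = 60
y1_3 = 35
x0_4 = 210
y0_4 = 245
x1_4 = 250
y1_4 = 305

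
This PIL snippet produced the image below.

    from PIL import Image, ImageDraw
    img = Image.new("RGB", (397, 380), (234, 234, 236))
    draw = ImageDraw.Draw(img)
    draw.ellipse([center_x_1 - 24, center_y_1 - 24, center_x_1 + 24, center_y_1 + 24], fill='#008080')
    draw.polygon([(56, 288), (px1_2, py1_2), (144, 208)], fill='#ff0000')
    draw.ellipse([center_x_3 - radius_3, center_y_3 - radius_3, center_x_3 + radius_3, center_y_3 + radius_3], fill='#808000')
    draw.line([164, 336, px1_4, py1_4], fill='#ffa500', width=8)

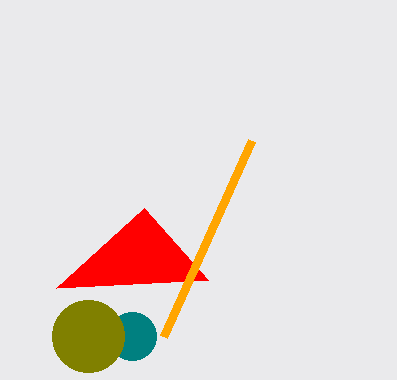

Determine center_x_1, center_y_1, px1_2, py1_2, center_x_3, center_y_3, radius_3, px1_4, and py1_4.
center_x_1 = 132, center_y_1 = 336, px1_2 = 208, py1_2 = 280, center_x_3 = 88, center_y_3 = 336, radius_3 = 36, px1_4 = 252, py1_4 = 140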